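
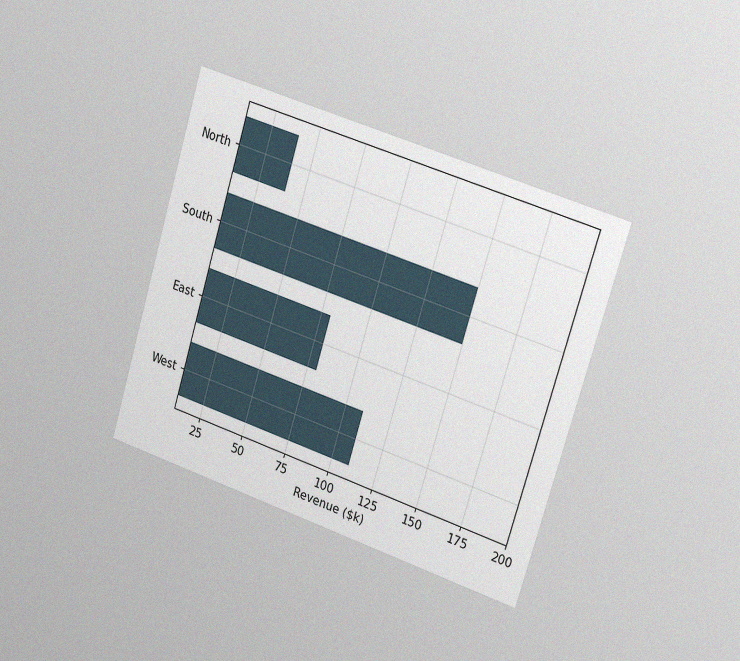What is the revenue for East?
$80k

The chart is tilted about 17° clockwise and viewed slightly from the right, with some photo noise. Reading along the chart's x-axis, the East bar reaches $80k.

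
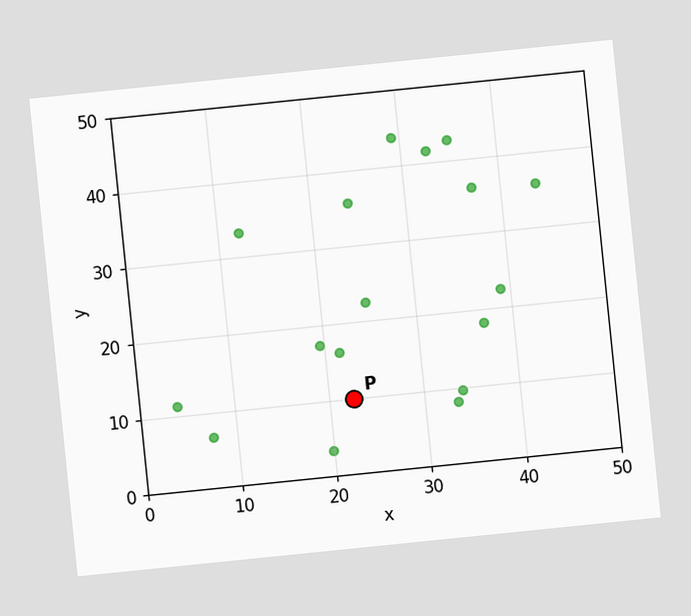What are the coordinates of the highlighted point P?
The chart is tilted about 6° counter-clockwise. Following the gridlines from P to each axis, P sits at (22.5, 10).

(22.5, 10)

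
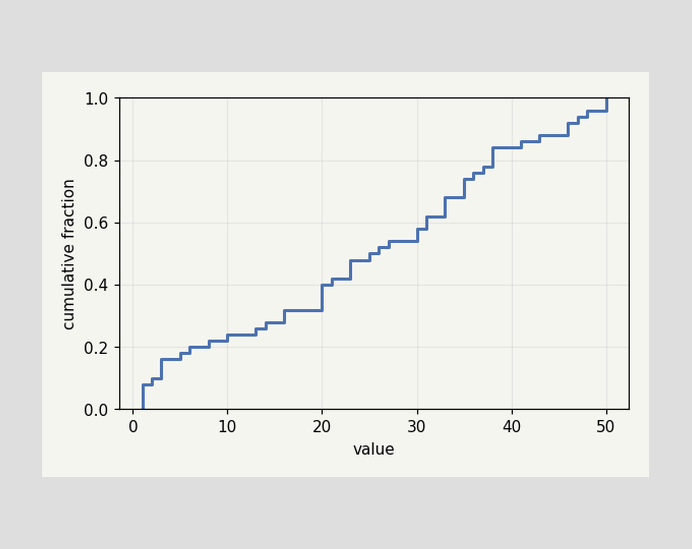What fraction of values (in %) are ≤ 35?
At x=35 the ECDF step is at 74%.

74%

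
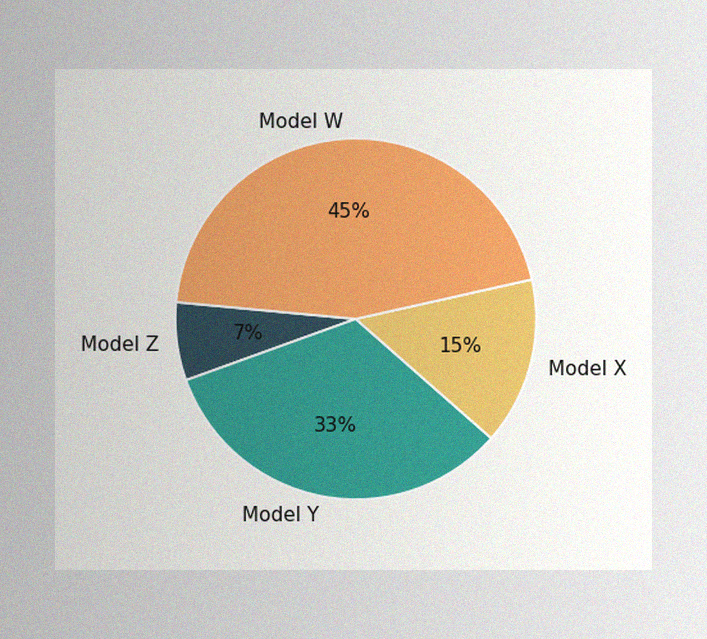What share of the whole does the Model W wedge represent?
45%

The image has some photo noise and uneven lighting. The Model W slice takes up 45% of the pie.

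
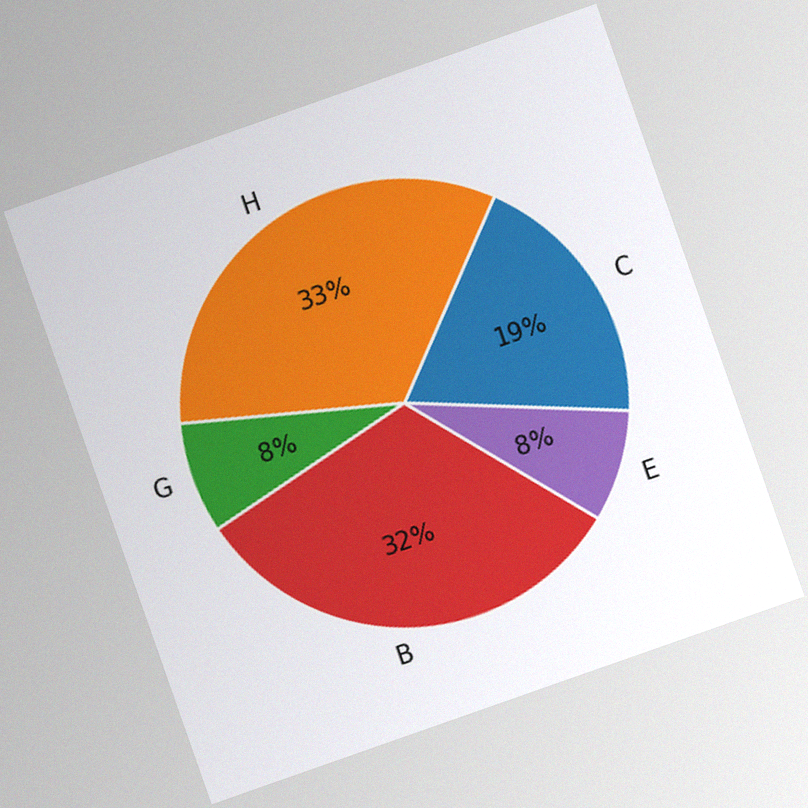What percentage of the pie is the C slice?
19%

The chart is tilted about 19° counter-clockwise, with some photo noise. The C slice takes up 19% of the pie.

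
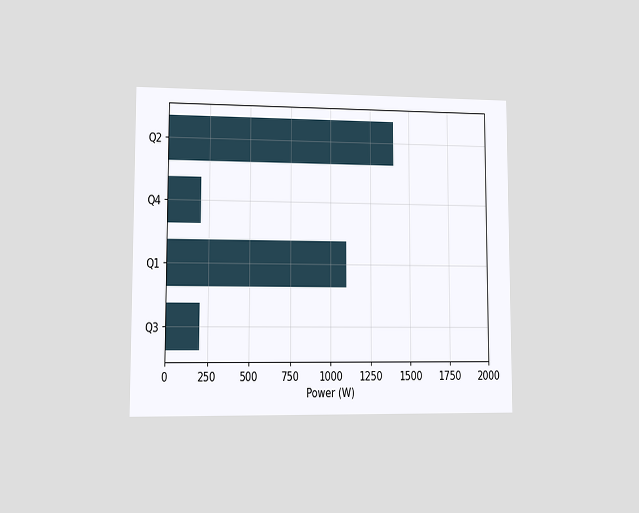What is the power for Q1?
1100W

The chart is viewed at a slight angle. Reading along the chart's x-axis, the Q1 bar reaches 1100W.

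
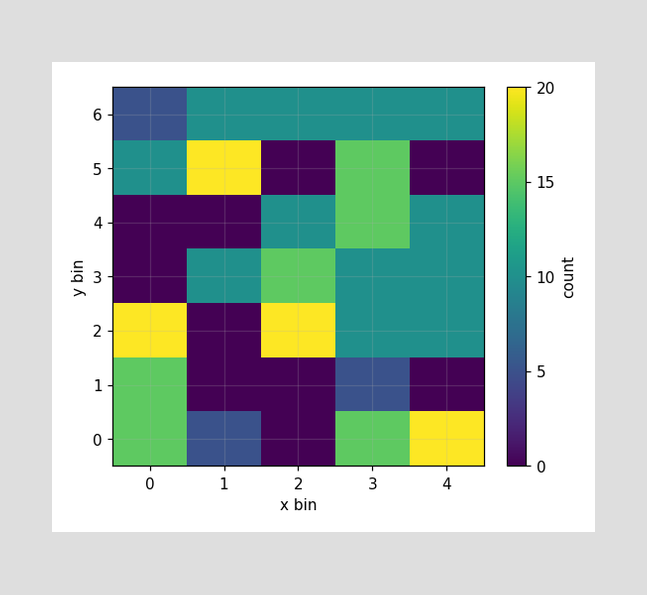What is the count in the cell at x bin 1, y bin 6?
Matching the cell (1, 6) against the colorbar gives 10.

10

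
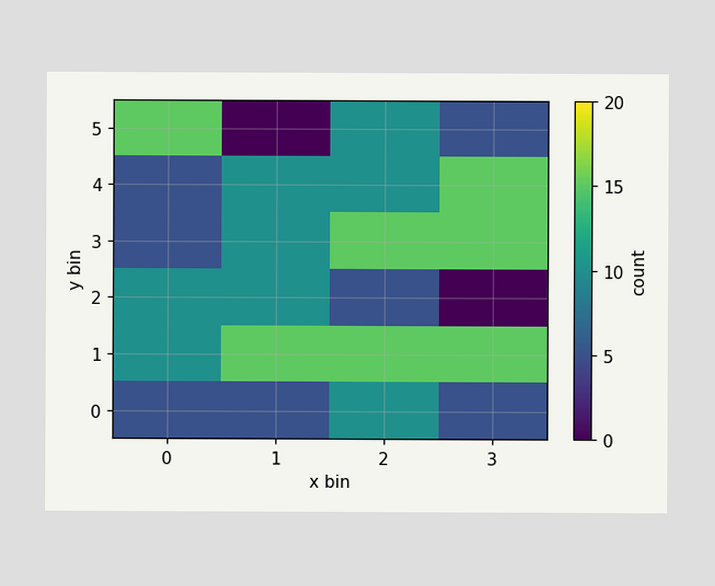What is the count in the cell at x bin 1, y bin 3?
Matching the cell (1, 3) against the colorbar gives 10.

10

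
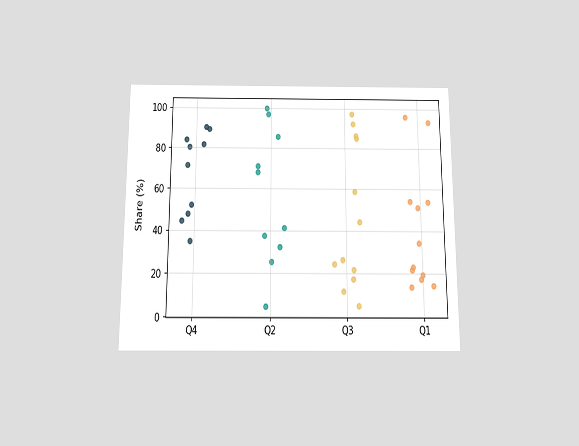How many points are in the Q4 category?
The chart is viewed slightly from below. Counting the markers in the Q4 column gives 10.

10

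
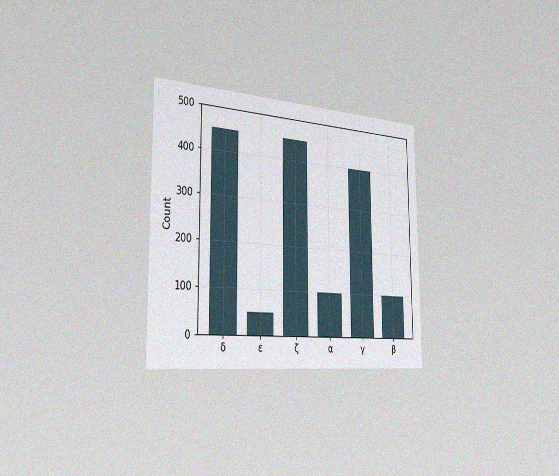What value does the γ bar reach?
The chart is viewed slightly from the left, with some photo noise. Reading along the chart's y-axis, the γ bar reaches 400.

400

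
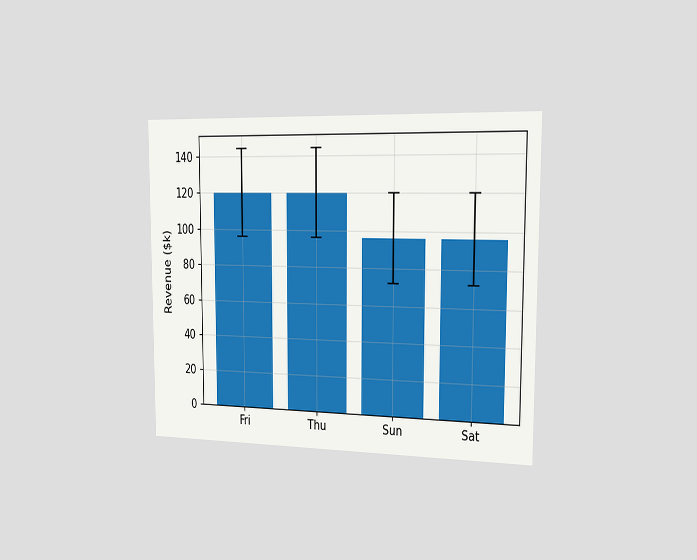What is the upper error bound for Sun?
$120k

The chart is viewed slightly from the right. The Sun bar's upper whisker reaches $120k.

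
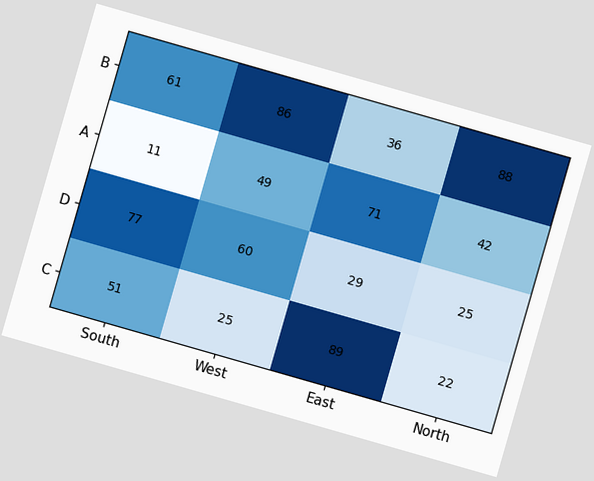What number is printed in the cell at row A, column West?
The chart is tilted about 16° clockwise. The (A, West) cell reads 49.

49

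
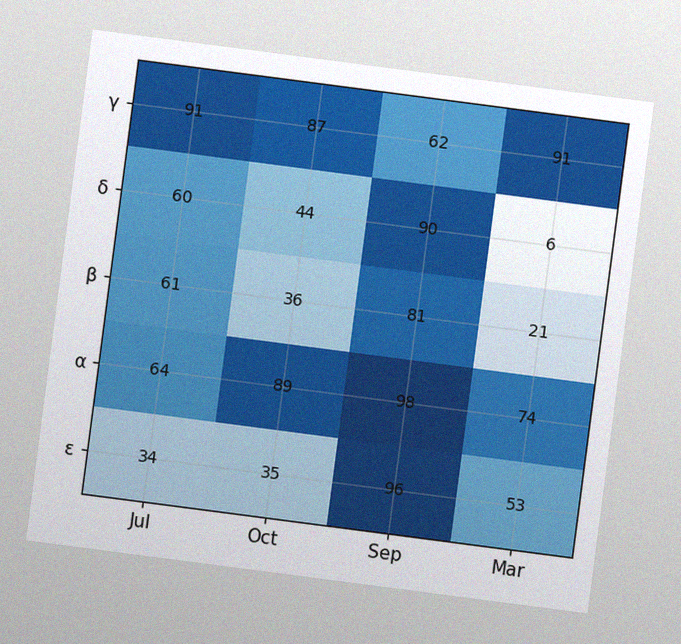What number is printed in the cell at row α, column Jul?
The chart is tilted about 7° clockwise, with some photo noise. The (α, Jul) cell reads 64.

64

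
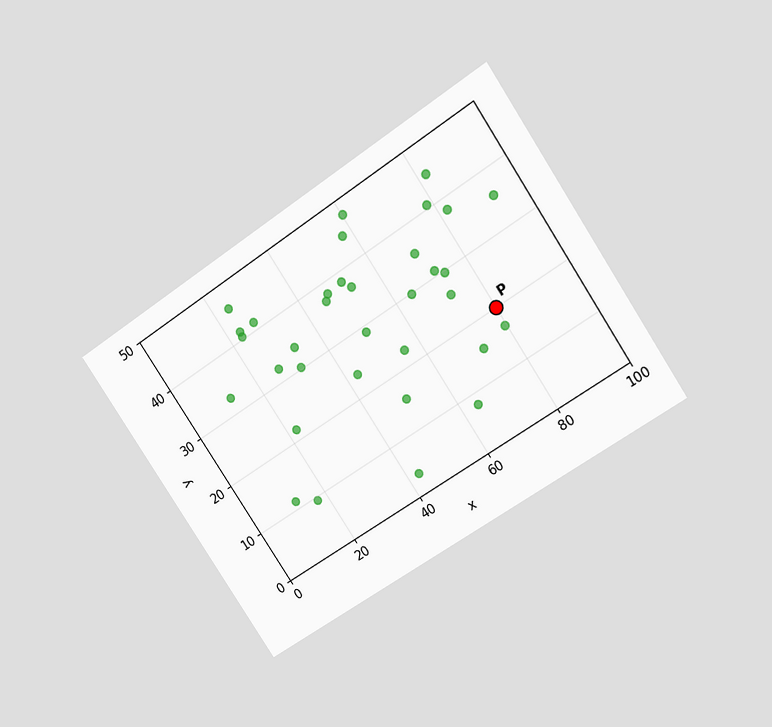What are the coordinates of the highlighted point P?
(80, 20)

The chart is tilted about 34° counter-clockwise and viewed at a slight angle. Following the gridlines from P to each axis, P sits at (80, 20).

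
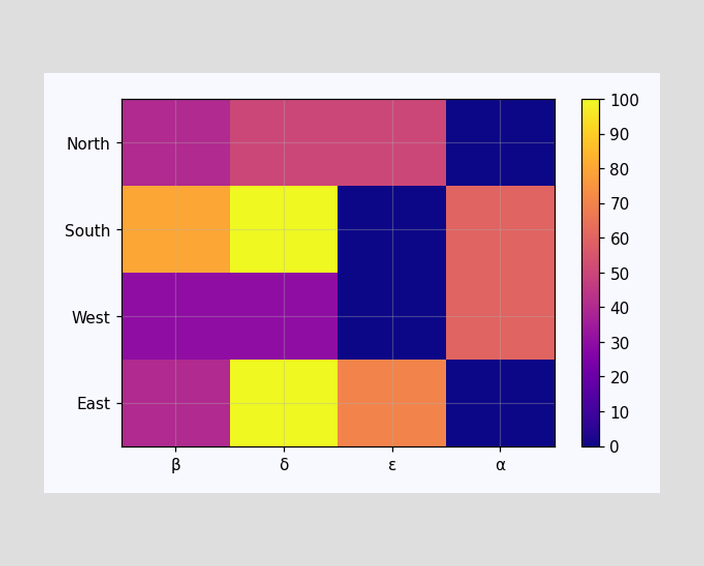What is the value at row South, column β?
Matching cell (South, β) against the colorbar gives 80.

80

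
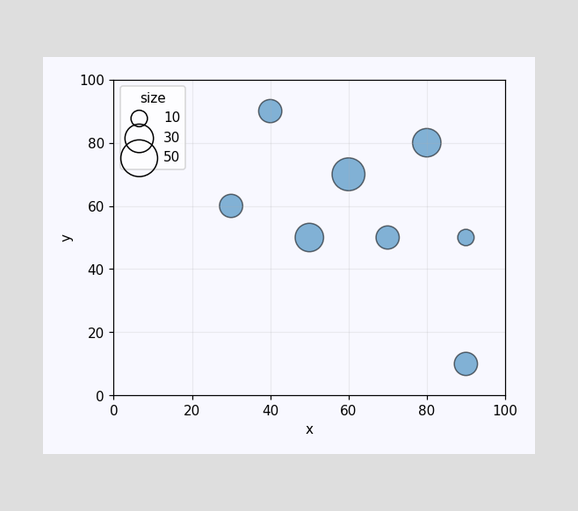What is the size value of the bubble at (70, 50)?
20

Matching the bubble at (70, 50) against the size legend gives 20.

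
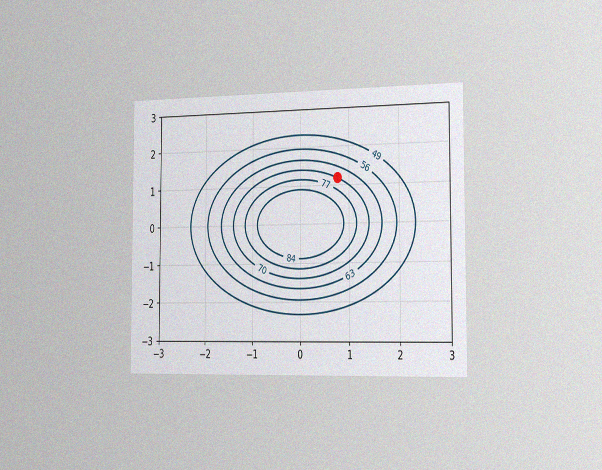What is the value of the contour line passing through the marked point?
The chart is viewed slightly from the right, with some photo noise. The marked point sits on the contour labelled 70.

70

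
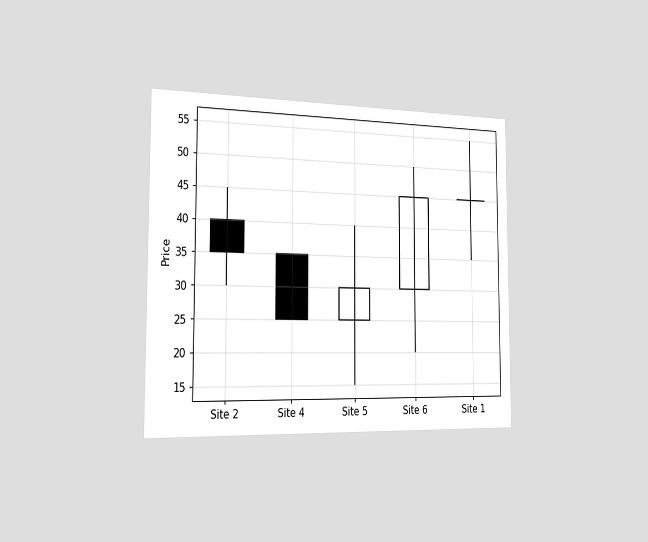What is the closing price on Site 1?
45

The chart is viewed slightly from the left. The Site 1 candle closes at 45.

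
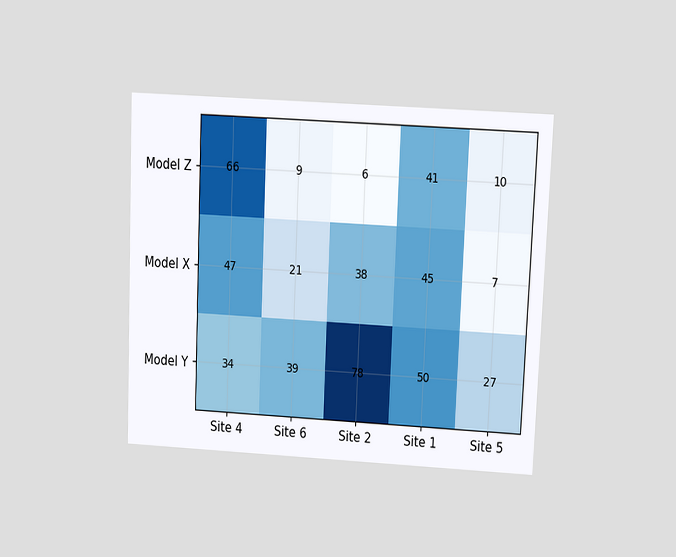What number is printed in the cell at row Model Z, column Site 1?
The chart is tilted about 2° clockwise and viewed slightly from above. The (Model Z, Site 1) cell reads 41.

41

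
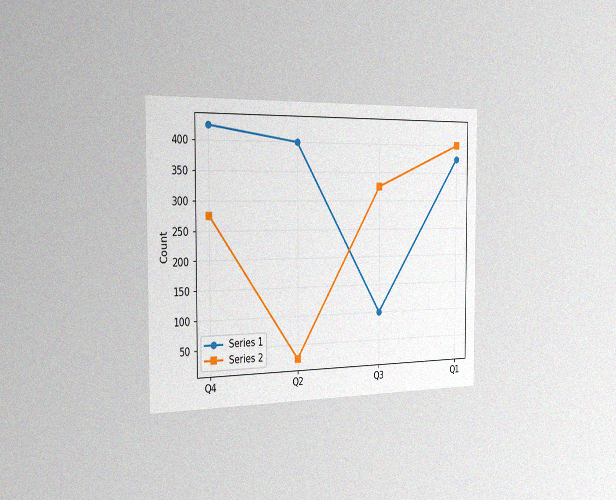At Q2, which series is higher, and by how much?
Series 1, by 375

The chart is viewed slightly from the left, with some photo noise. At Q2, Series 1 sits above the other line by 375.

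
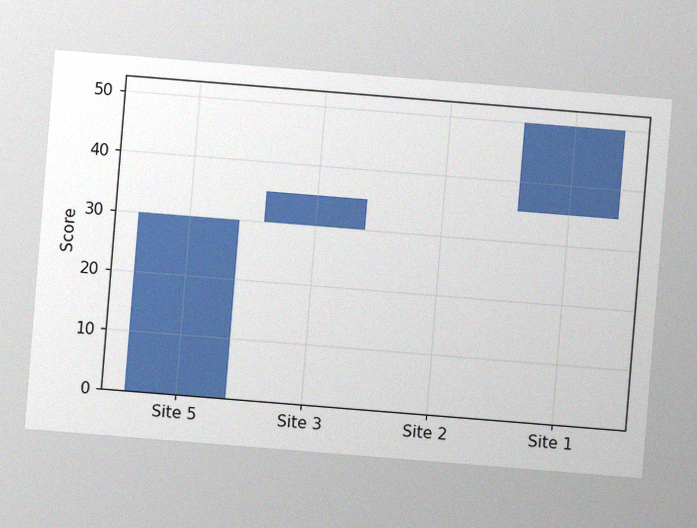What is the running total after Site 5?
The chart is tilted about 5° clockwise, with some photo noise. After Site 5 the running total reaches 30.

30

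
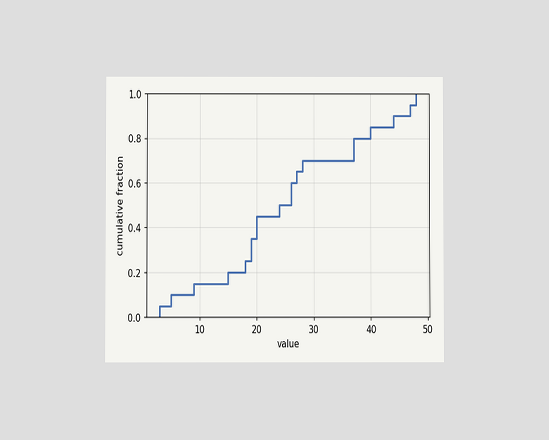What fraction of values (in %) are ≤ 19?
The chart is viewed at a slight angle. At x=19 the ECDF step is at 35%.

35%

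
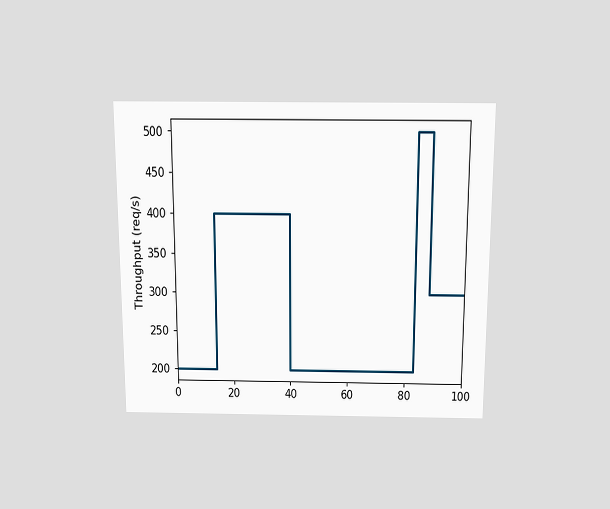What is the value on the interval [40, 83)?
200req/s

The chart is viewed slightly from above. On [40, 83) the step sits at 200req/s.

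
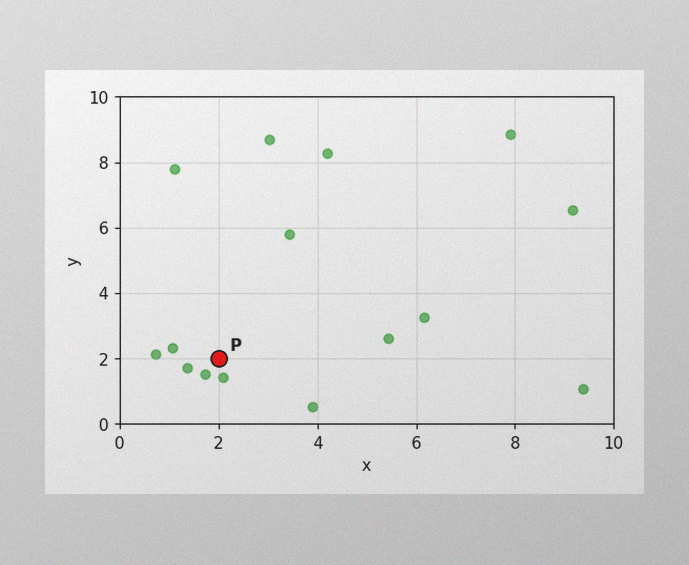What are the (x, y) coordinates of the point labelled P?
(2, 2)

The image has some photo noise and uneven lighting. Following the gridlines from P to each axis, P sits at (2, 2).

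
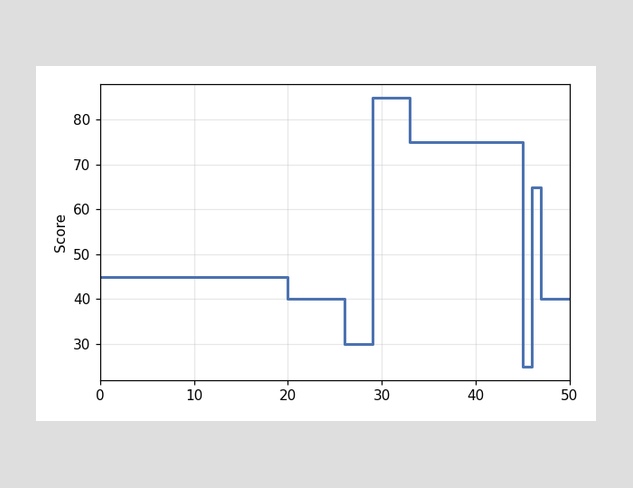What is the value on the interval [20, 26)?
40

On [20, 26) the step sits at 40.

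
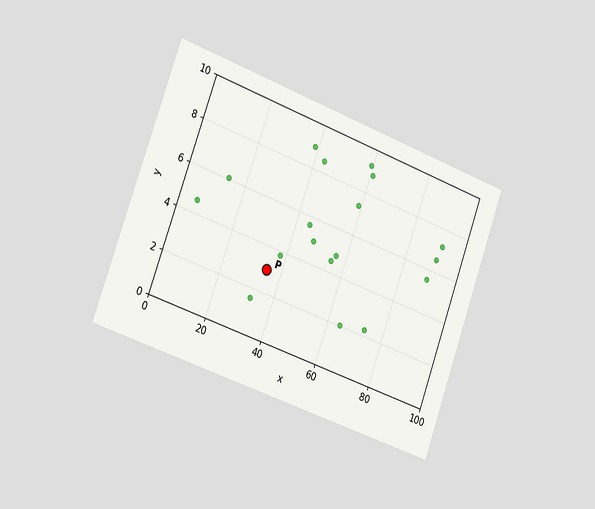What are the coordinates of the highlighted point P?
(35, 3)

The chart is tilted about 20° clockwise and viewed slightly from the left. Following the gridlines from P to each axis, P sits at (35, 3).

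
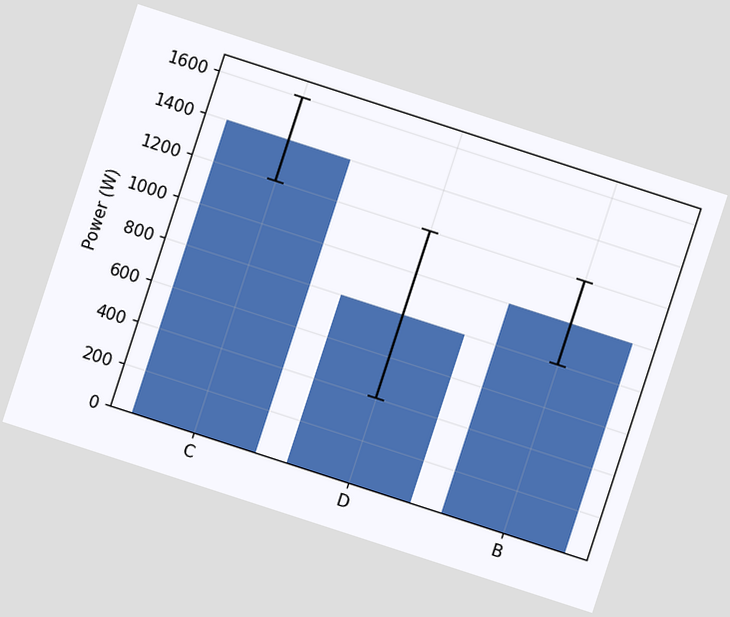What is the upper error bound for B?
The chart is tilted about 18° clockwise. The B bar's upper whisker reaches 1200W.

1200W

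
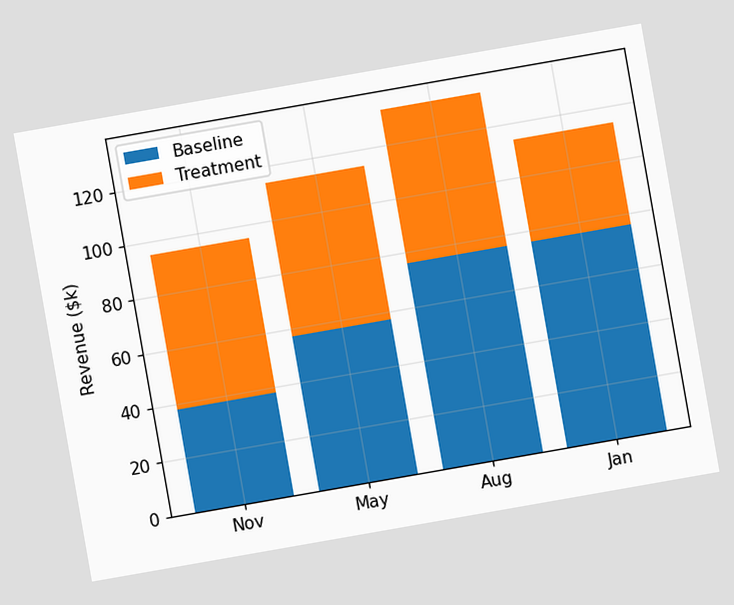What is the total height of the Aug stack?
The chart is tilted about 10° counter-clockwise. The Aug stack's top reaches $133k on the y-axis.

$133k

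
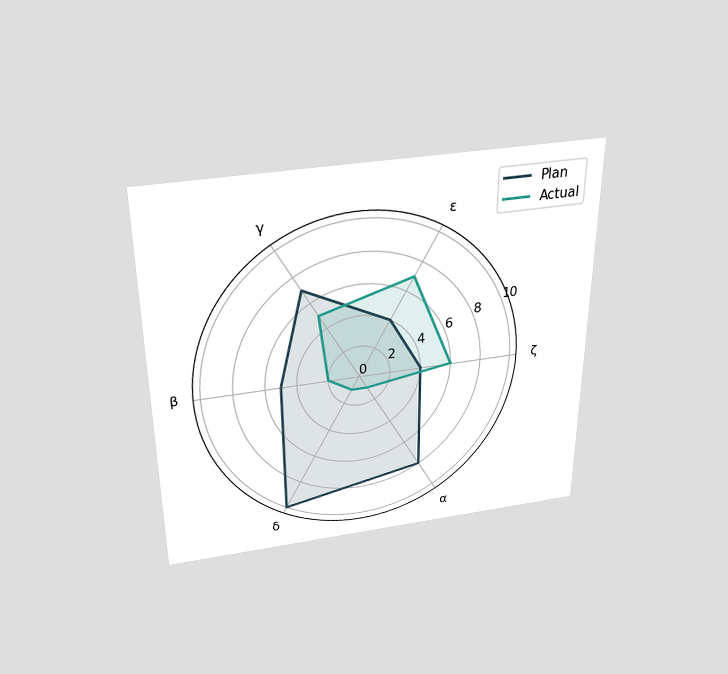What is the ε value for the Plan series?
4

The chart is viewed slightly from above. On the ε axis, Plan reaches 4.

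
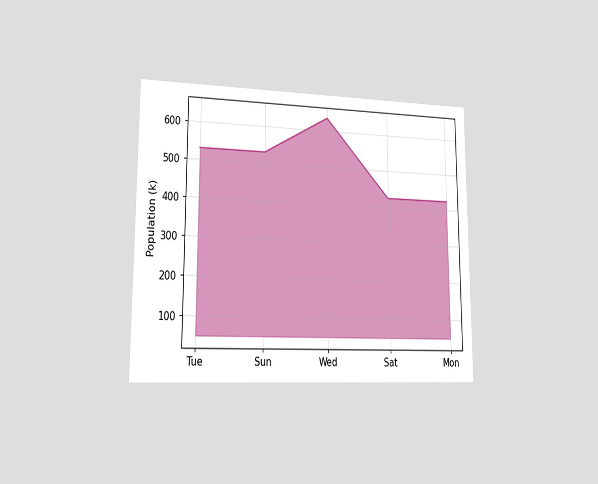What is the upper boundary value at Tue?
530k

The chart is viewed slightly from the left. At Tue the upper boundary is at 530k.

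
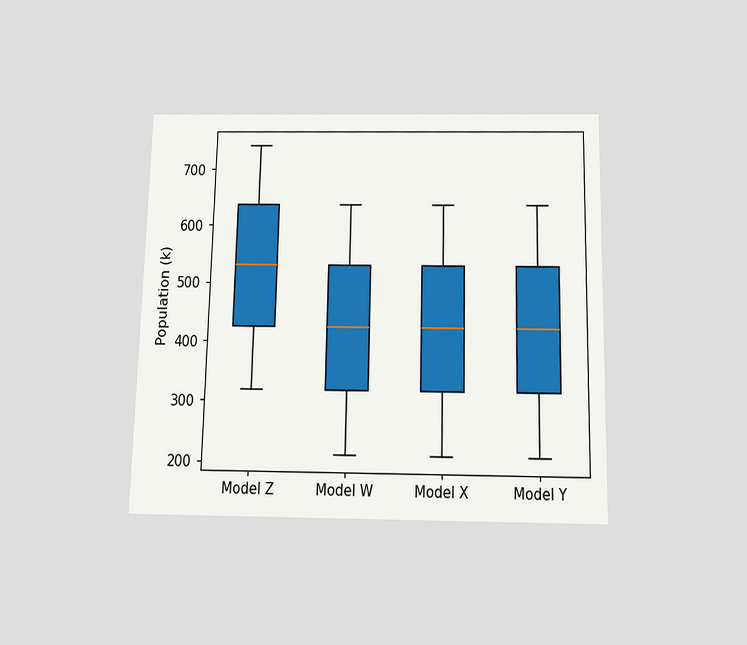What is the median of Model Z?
The chart is viewed slightly from below. The median line in the Model Z box sits at 530k.

530k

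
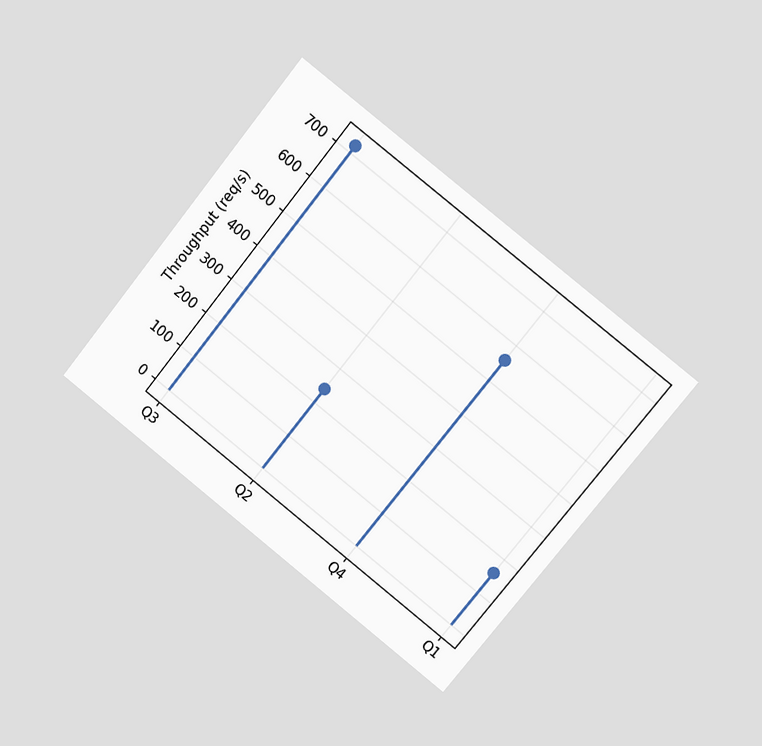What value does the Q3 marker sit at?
The chart is tilted about 39° clockwise and viewed at a slight angle. The Q3 marker sits at 720req/s.

720req/s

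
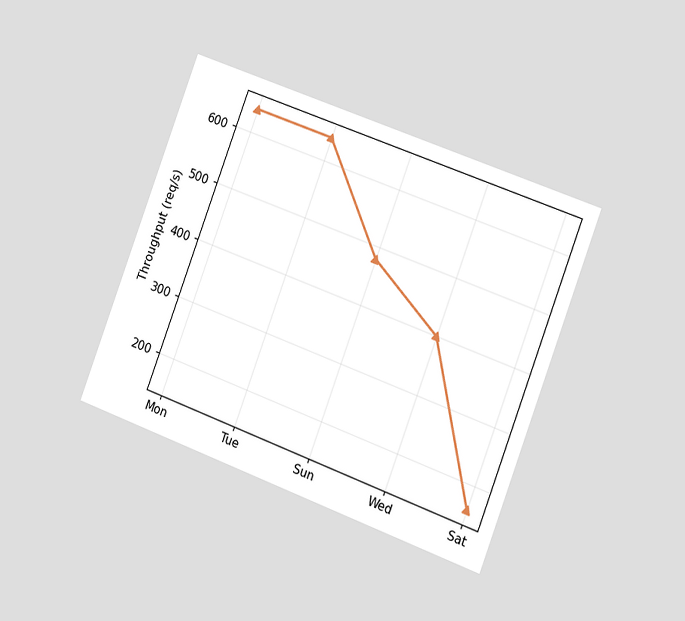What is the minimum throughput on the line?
160req/s

The chart is tilted about 21° clockwise and viewed slightly from the right. The lowest point is at Sat, and reading across to the y-axis gives 160req/s.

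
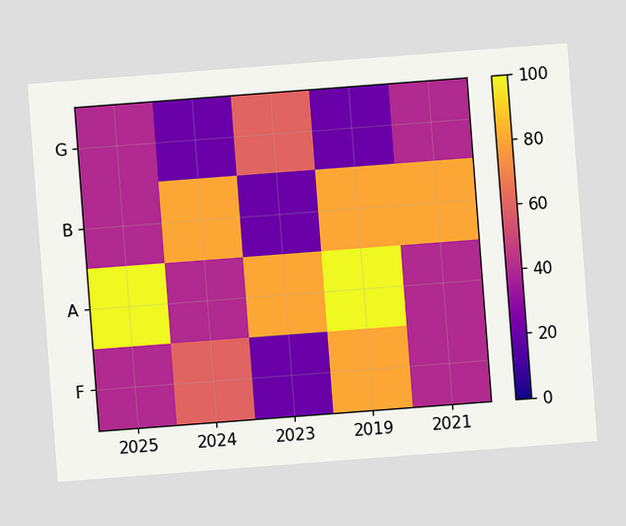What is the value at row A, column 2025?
100

The chart is tilted about 4° counter-clockwise. Matching cell (A, 2025) against the colorbar gives 100.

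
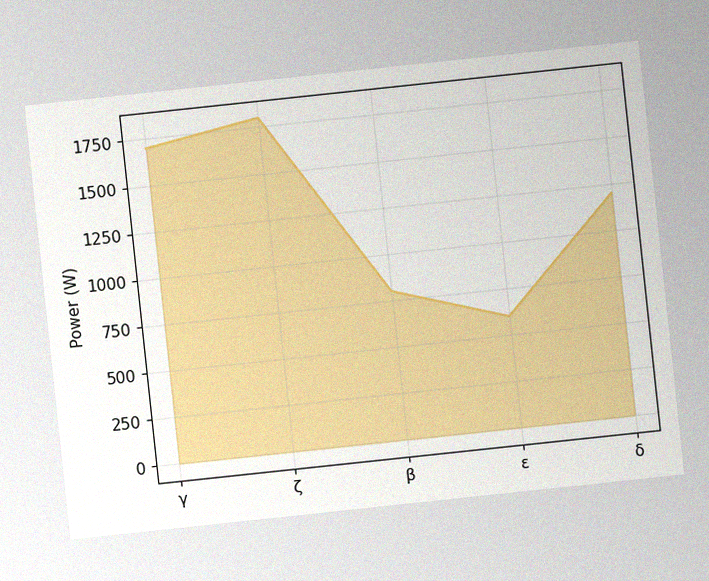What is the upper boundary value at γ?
1700W

The chart is tilted about 6° counter-clockwise, with some photo noise. At γ the upper boundary is at 1700W.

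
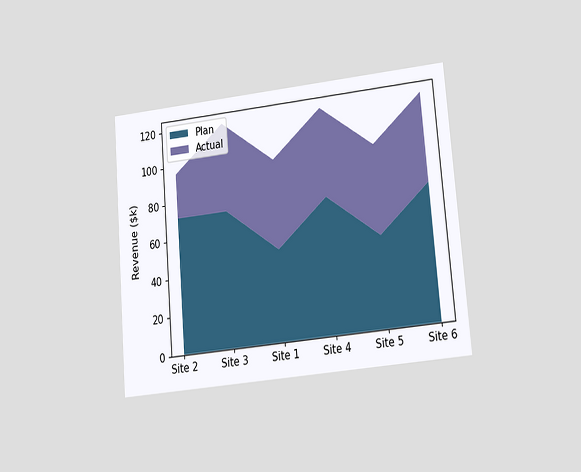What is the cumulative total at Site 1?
$96k

The chart is tilted about 5° counter-clockwise and viewed at a slight angle. The stacked total at Site 1 reaches $96k.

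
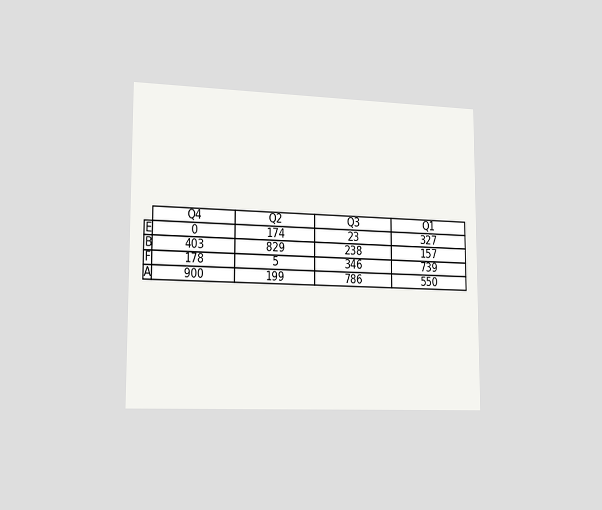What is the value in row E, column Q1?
327

The chart is viewed slightly from the left. The (E, Q1) cell reads 327.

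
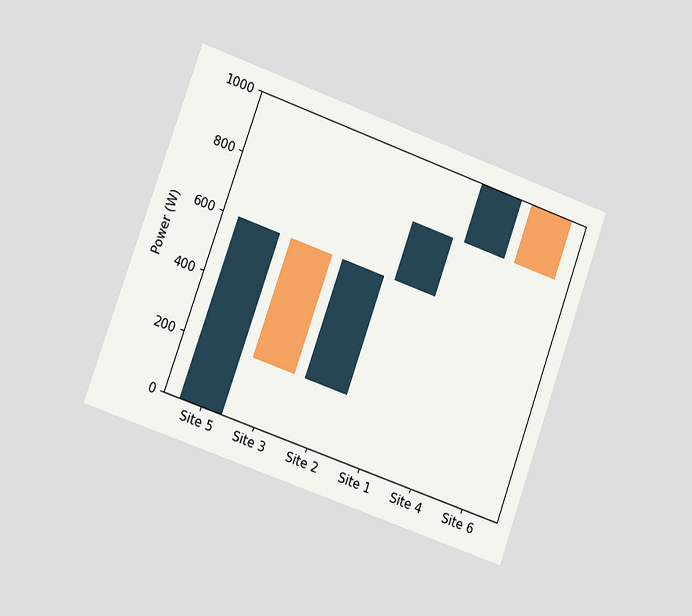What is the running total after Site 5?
The chart is tilted about 20° clockwise and viewed slightly from the left. After Site 5 the running total reaches 600W.

600W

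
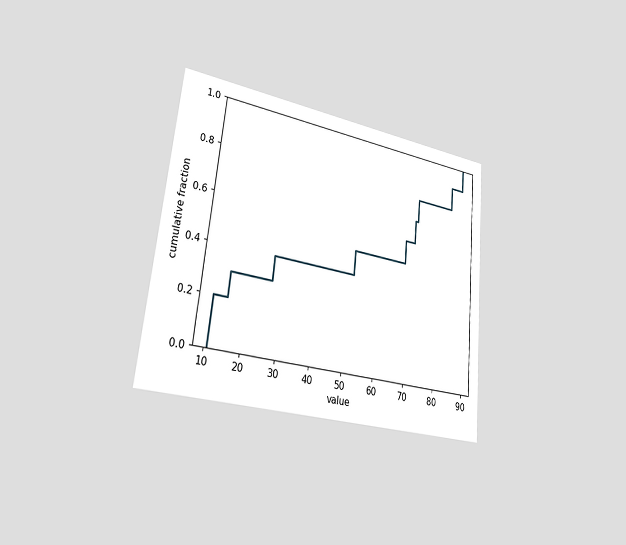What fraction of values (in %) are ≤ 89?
100%

The chart is tilted about 6° clockwise and viewed slightly from the left. At x=89 the ECDF step is at 100%.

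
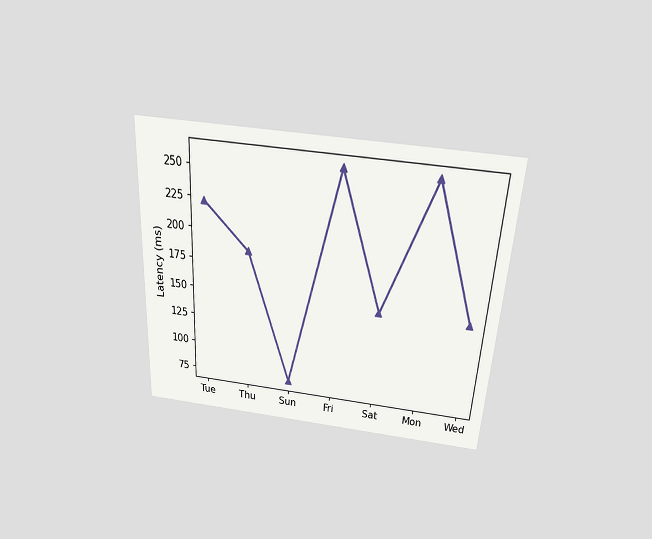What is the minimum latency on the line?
74ms

The chart is tilted about 3° clockwise and viewed slightly from above. The lowest point is at Sun, and reading across to the y-axis gives 74ms.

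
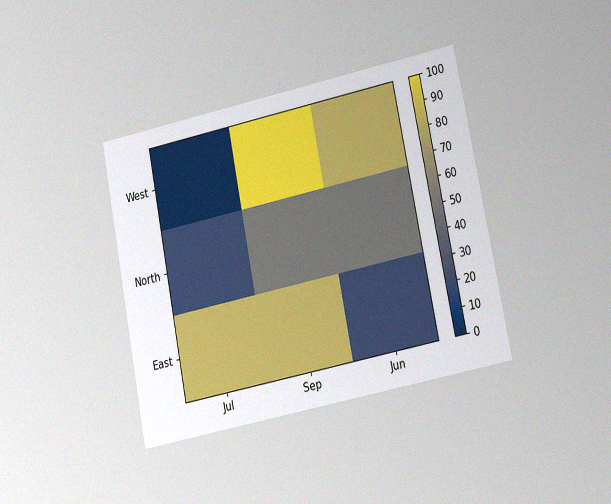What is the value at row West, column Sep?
The chart is tilted about 11° counter-clockwise and viewed at a slight angle, with some photo noise. Matching cell (West, Sep) against the colorbar gives 100.

100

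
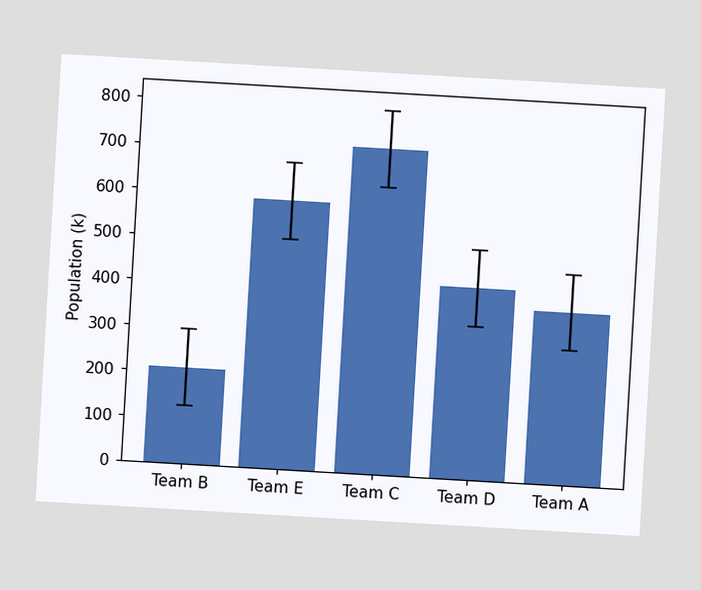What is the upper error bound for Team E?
The chart is tilted about 3° clockwise. The Team E bar's upper whisker reaches 672k.

672k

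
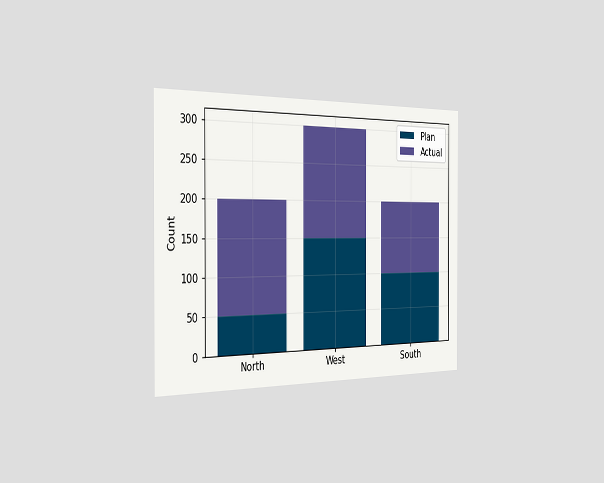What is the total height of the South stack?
200

The chart is viewed slightly from the left. The South stack's top reaches 200 on the y-axis.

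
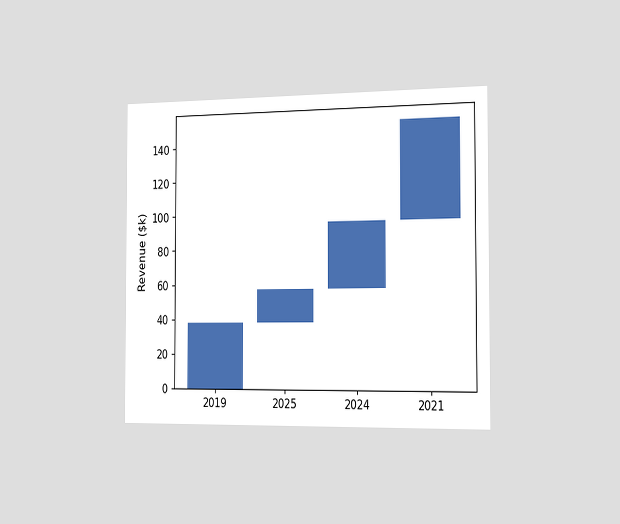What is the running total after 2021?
$152k

The chart is viewed slightly from the right. After 2021 the running total reaches $152k.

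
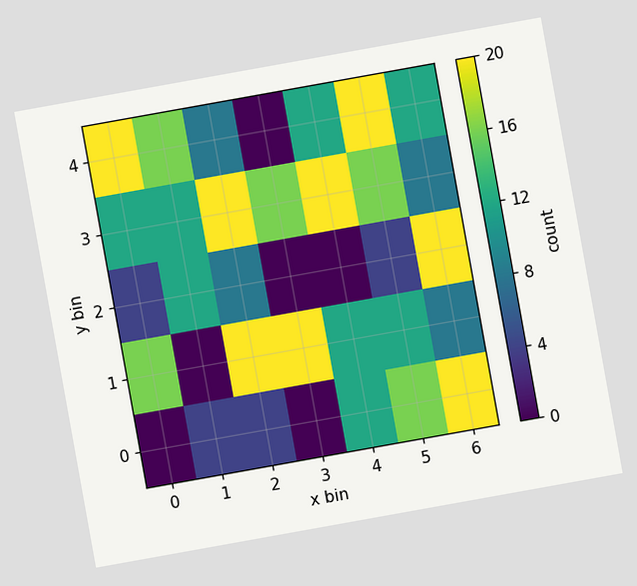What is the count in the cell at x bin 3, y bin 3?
16

The chart is tilted about 10° counter-clockwise. Matching the cell (3, 3) against the colorbar gives 16.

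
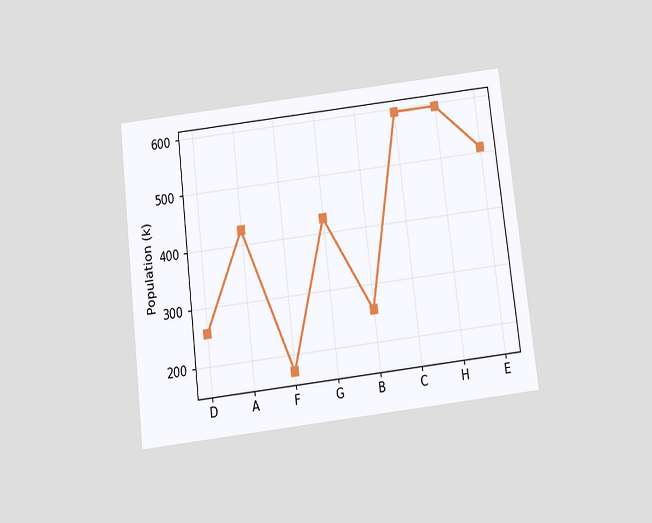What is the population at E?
The chart is tilted about 7° counter-clockwise and viewed slightly from below. At E, the line is at 510k.

510k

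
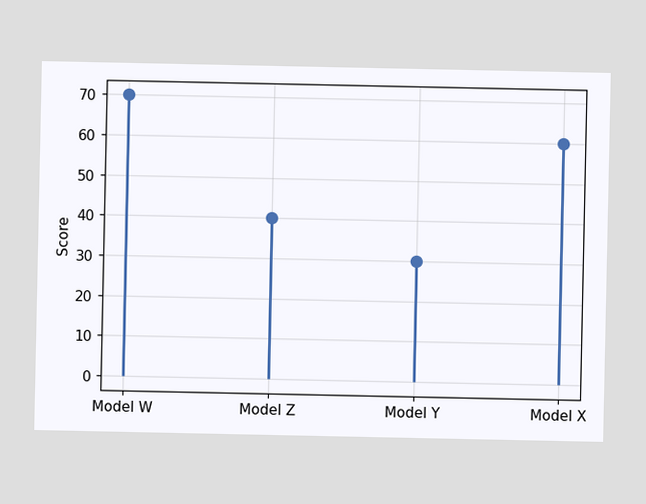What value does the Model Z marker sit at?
40

The Model Z marker sits at 40.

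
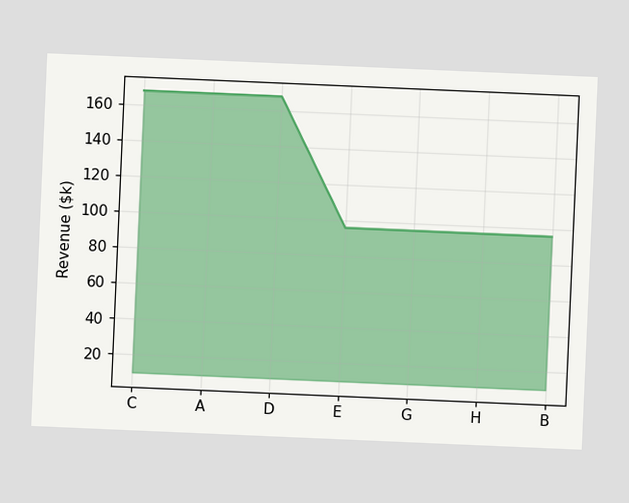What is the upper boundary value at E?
$96k

The chart is tilted about 2° clockwise. At E the upper boundary is at $96k.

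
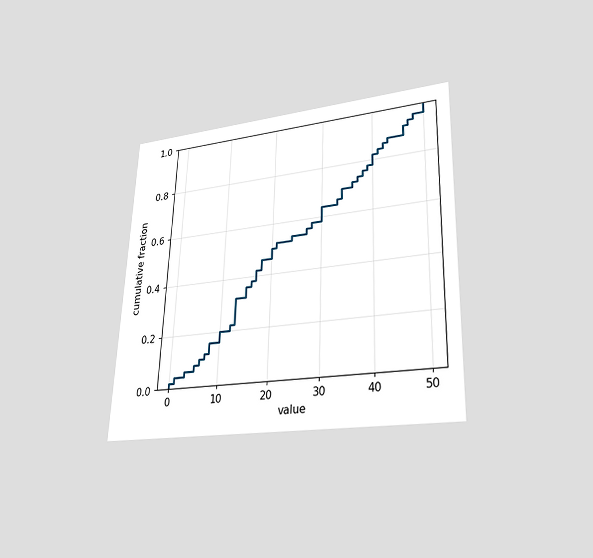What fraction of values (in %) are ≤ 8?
The chart is tilted about 2° clockwise and viewed slightly from below. At x=8 the ECDF step is at 16%.

16%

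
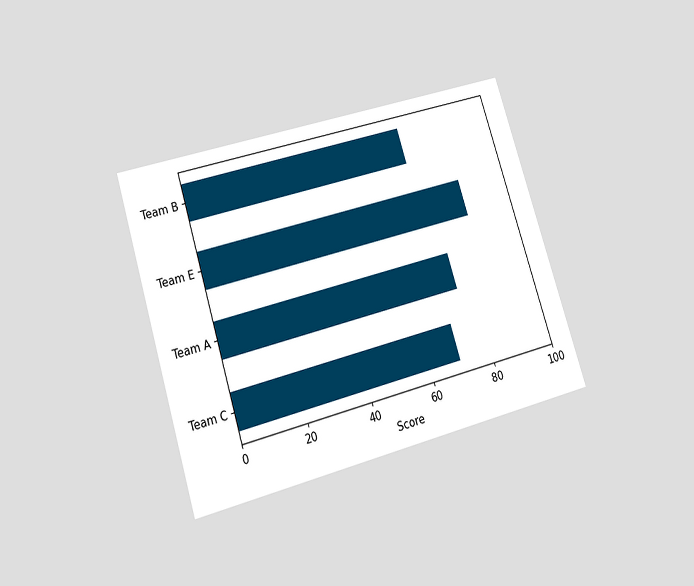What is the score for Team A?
75

The chart is tilted about 17° counter-clockwise and viewed slightly from below. Reading along the chart's x-axis, the Team A bar reaches 75.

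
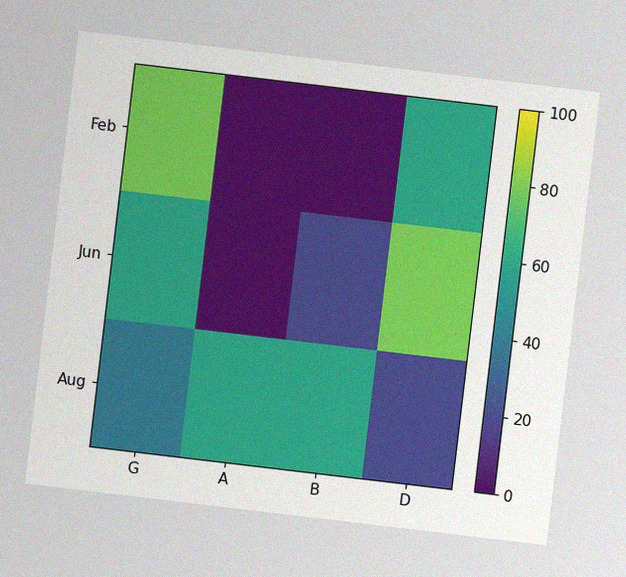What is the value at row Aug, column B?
60

The chart is tilted about 7° clockwise, with some photo noise. Matching cell (Aug, B) against the colorbar gives 60.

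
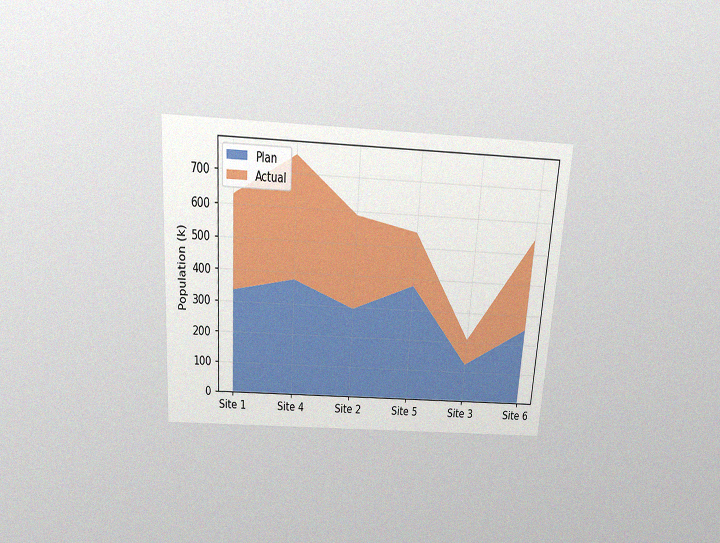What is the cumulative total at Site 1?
630k

The chart is tilted about 4° clockwise and viewed slightly from above, with some photo noise. The stacked total at Site 1 reaches 630k.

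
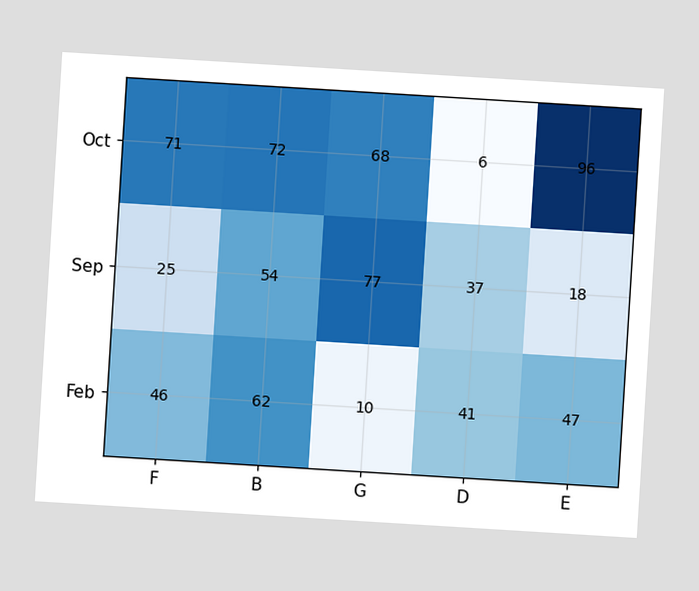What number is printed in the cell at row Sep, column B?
The chart is tilted about 4° clockwise. The (Sep, B) cell reads 54.

54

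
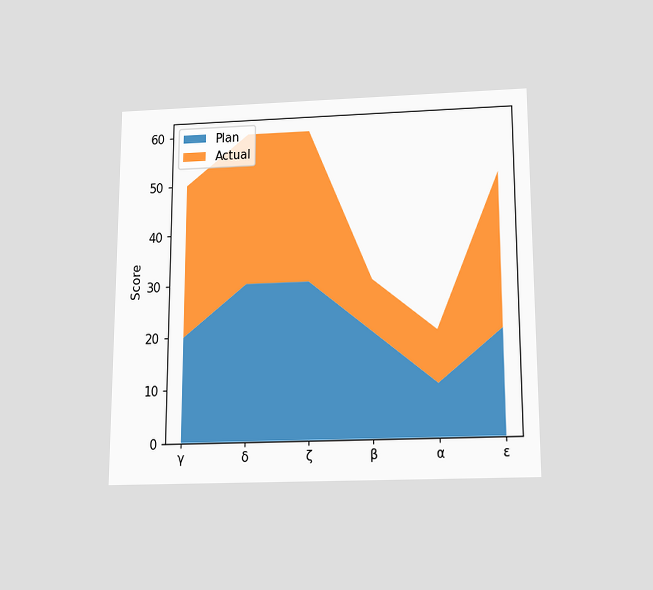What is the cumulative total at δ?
The chart is viewed slightly from below. The stacked total at δ reaches 60.

60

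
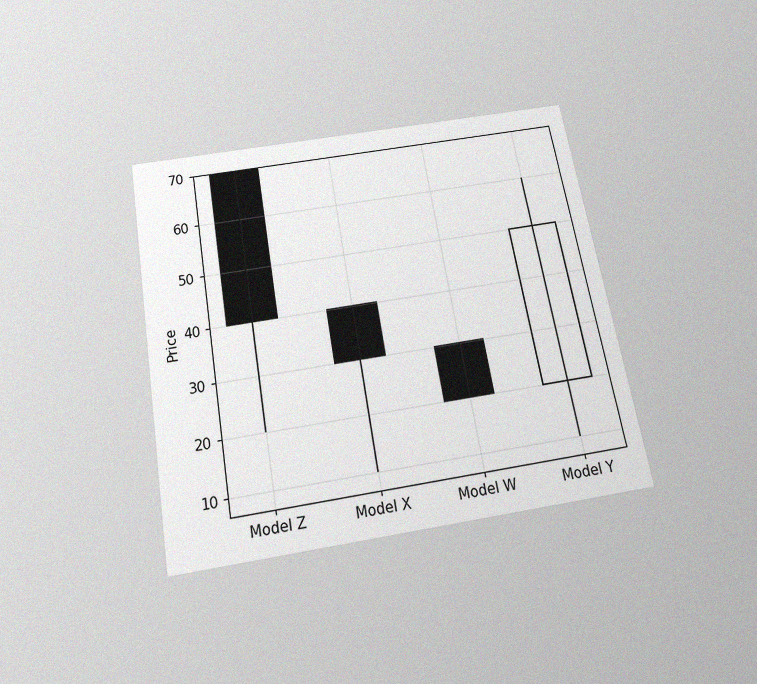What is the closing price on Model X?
30

The chart is tilted about 10° counter-clockwise and viewed slightly from below, with some photo noise. The Model X candle closes at 30.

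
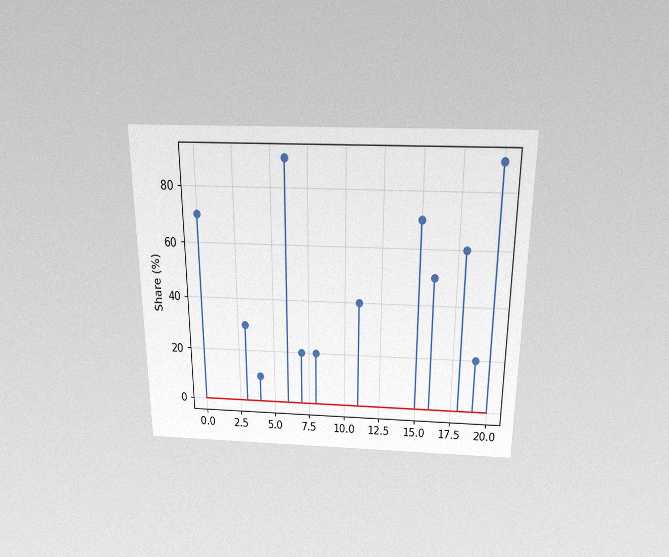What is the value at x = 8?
20%

The chart is viewed slightly from above, with some photo noise. The stem at x=8 reaches 20%.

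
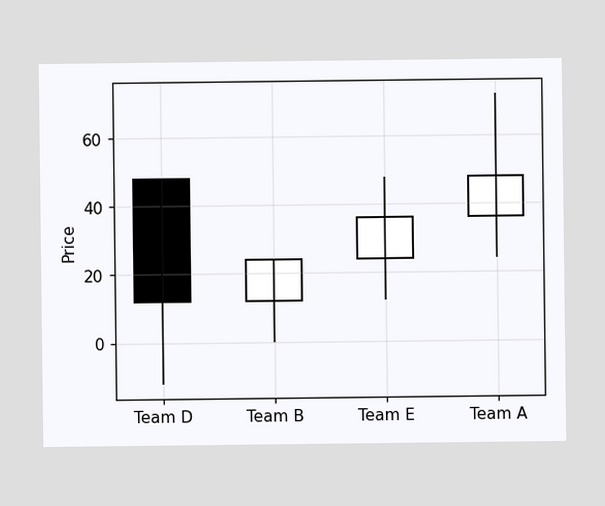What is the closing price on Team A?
48

The Team A candle closes at 48.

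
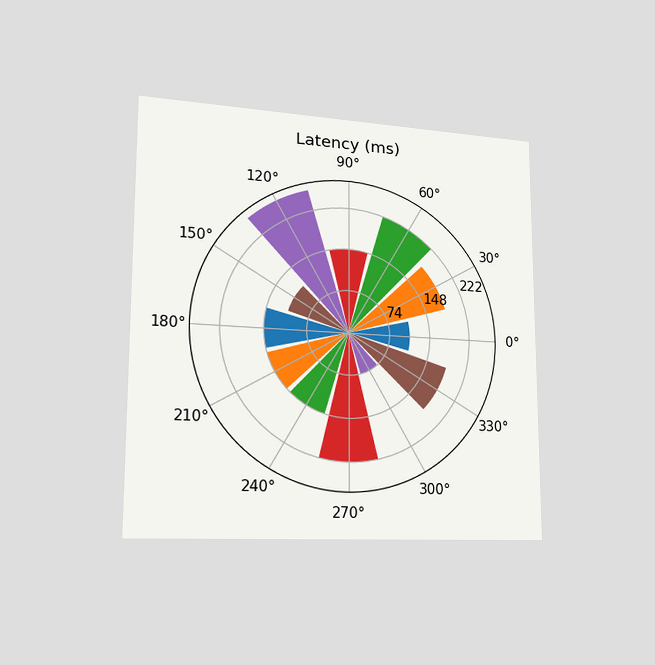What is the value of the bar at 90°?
The chart is viewed slightly from the left. The bar at 90° reaches 148ms on the radial axis.

148ms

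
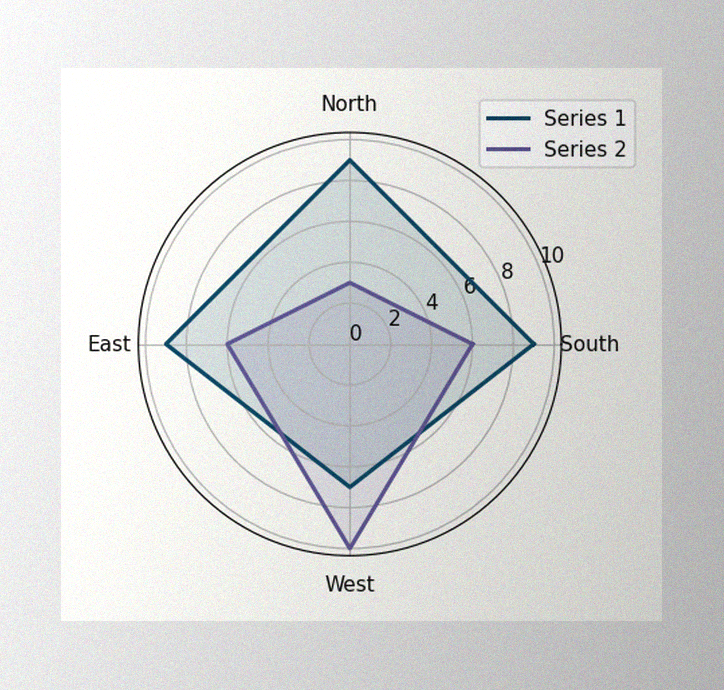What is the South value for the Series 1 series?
9

The image has some photo noise and uneven lighting. On the South axis, Series 1 reaches 9.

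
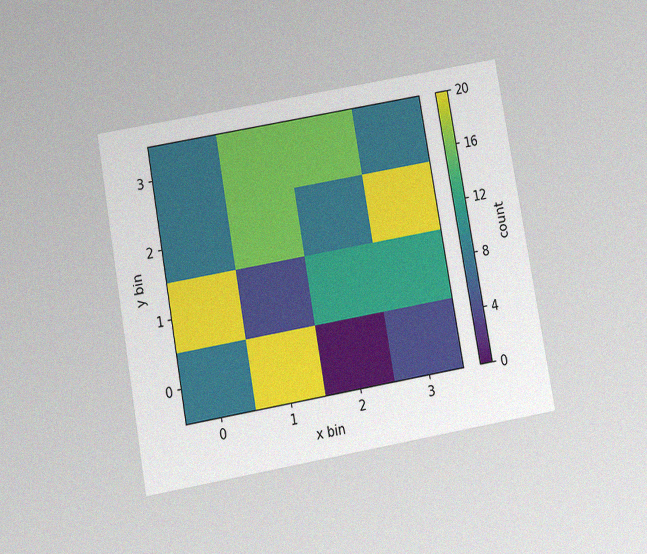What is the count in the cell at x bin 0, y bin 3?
8

The chart is tilted about 10° counter-clockwise and viewed slightly from below, with some photo noise. Matching the cell (0, 3) against the colorbar gives 8.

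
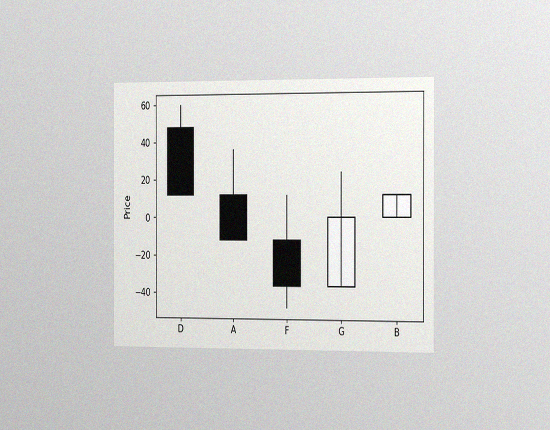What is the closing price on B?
The chart is viewed slightly from the right, with some photo noise. The B candle closes at 12.

12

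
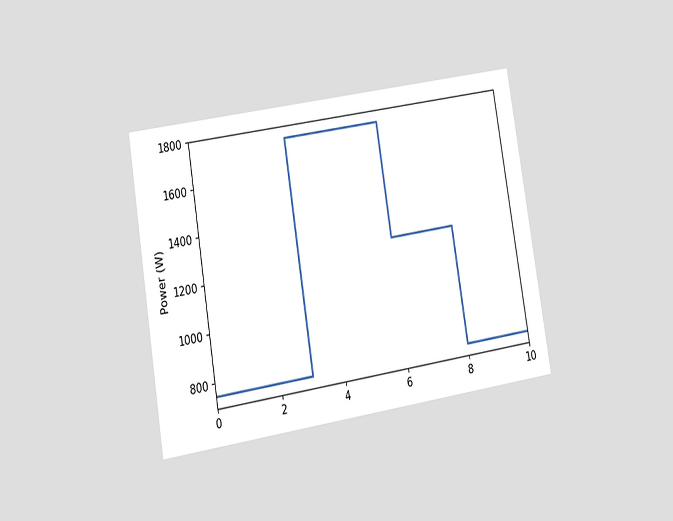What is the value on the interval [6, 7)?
1250W

The chart is tilted about 9° counter-clockwise and viewed at a slight angle. On [6, 7) the step sits at 1250W.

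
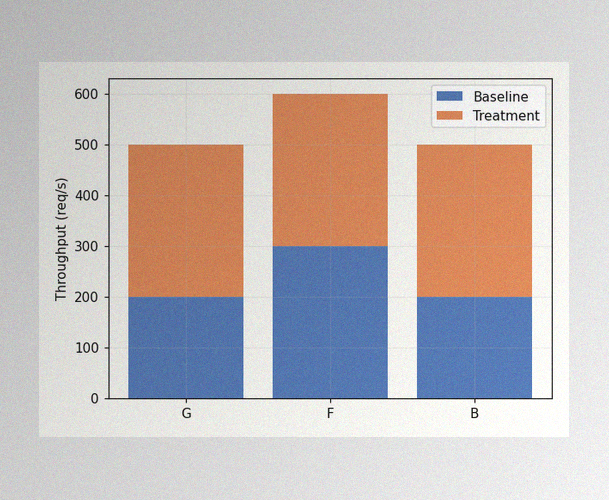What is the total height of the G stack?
The image has some photo noise and uneven lighting. The G stack's top reaches 500req/s on the y-axis.

500req/s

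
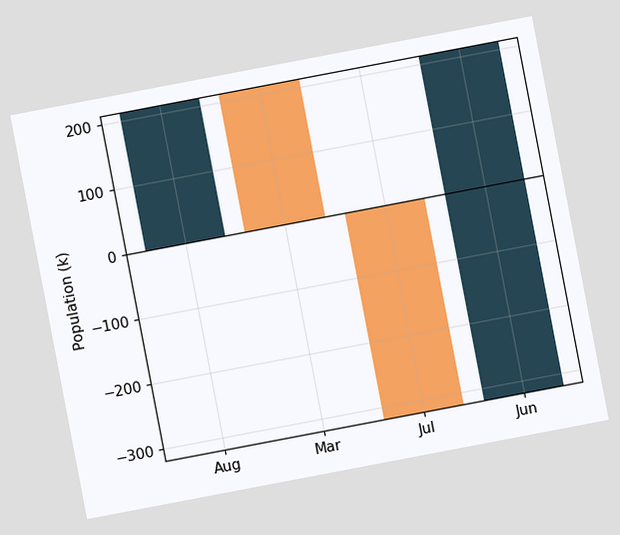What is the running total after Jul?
The chart is tilted about 11° counter-clockwise. After Jul the running total reaches -318k.

-318k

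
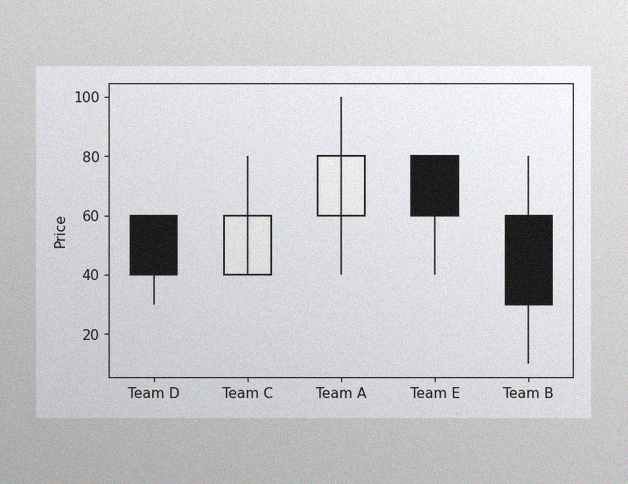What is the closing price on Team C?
The image has some photo noise and uneven lighting. The Team C candle closes at 60.

60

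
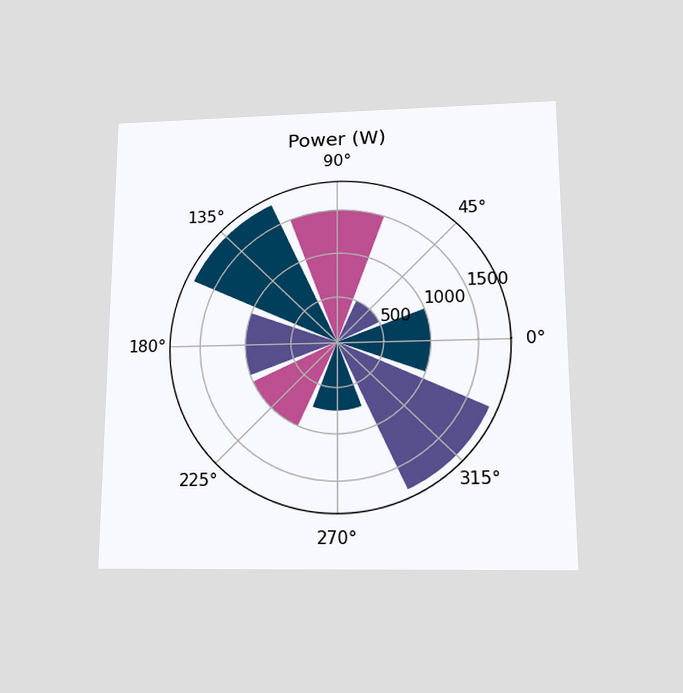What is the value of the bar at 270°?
The chart is viewed slightly from below. The bar at 270° reaches 750W on the radial axis.

750W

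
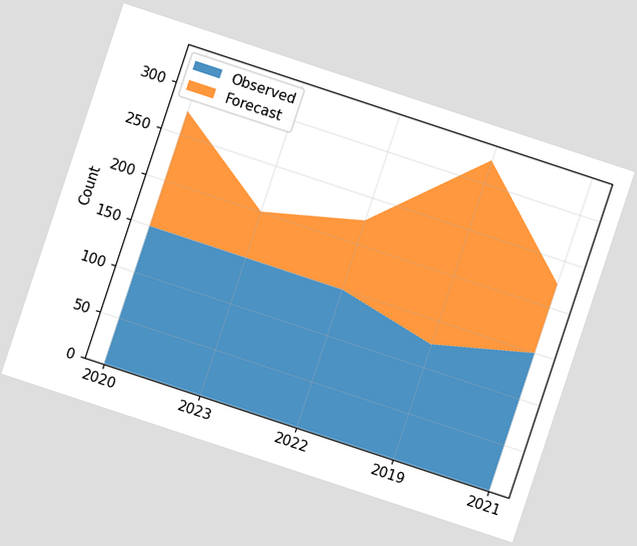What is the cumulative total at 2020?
275

The chart is tilted about 18° clockwise. The stacked total at 2020 reaches 275.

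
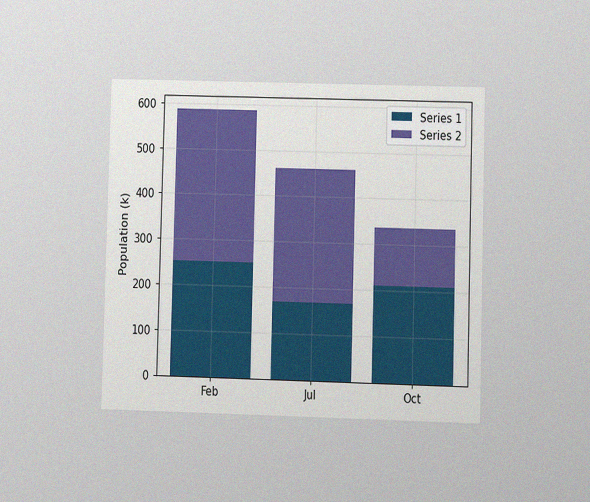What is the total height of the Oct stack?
The chart is viewed at a slight angle, with some photo noise. The Oct stack's top reaches 336k on the y-axis.

336k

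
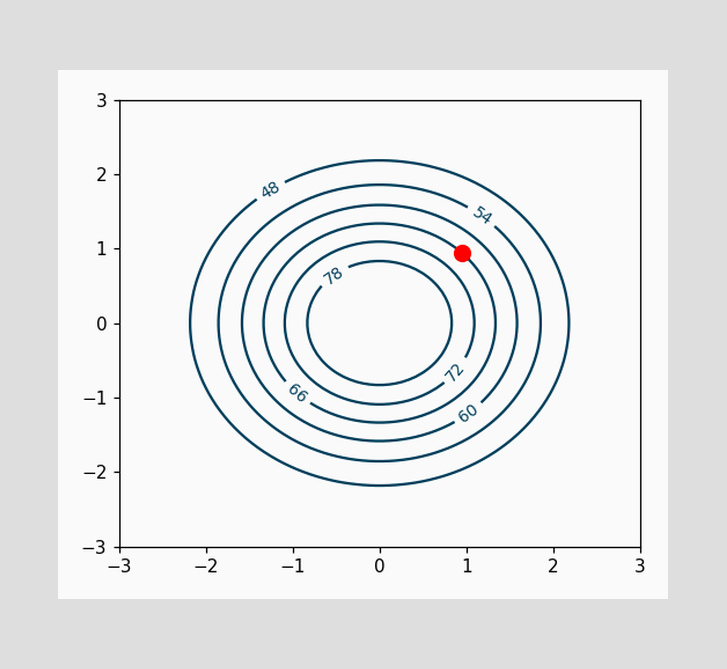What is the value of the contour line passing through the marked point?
The marked point sits on the contour labelled 66.

66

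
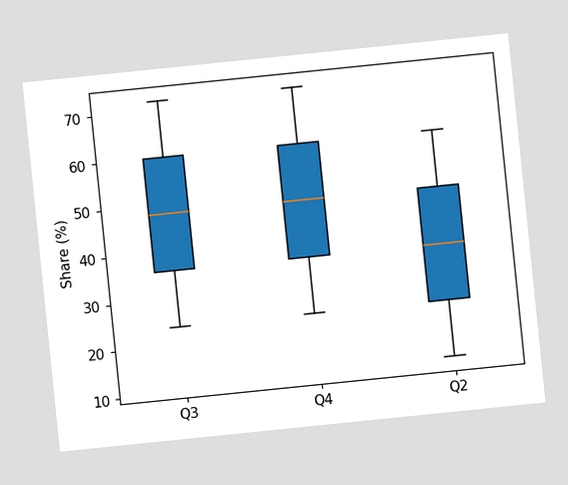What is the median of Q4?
48%

The chart is tilted about 6° counter-clockwise. The median line in the Q4 box sits at 48%.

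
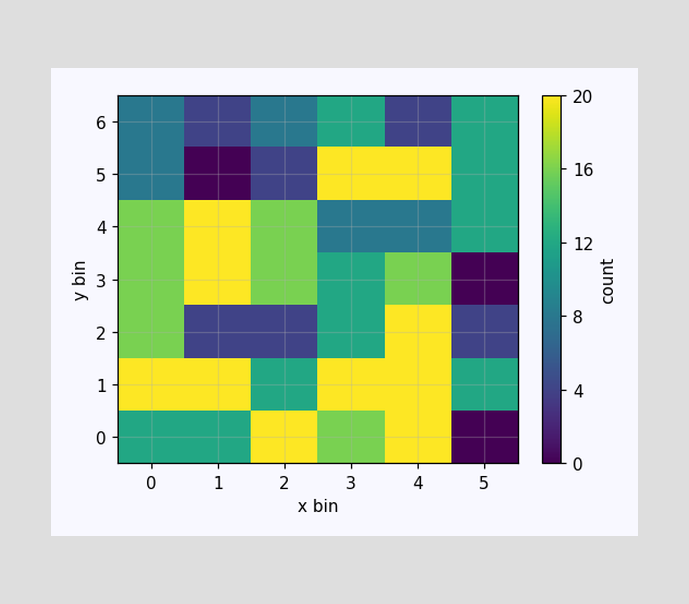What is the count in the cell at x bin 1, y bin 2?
Matching the cell (1, 2) against the colorbar gives 4.

4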